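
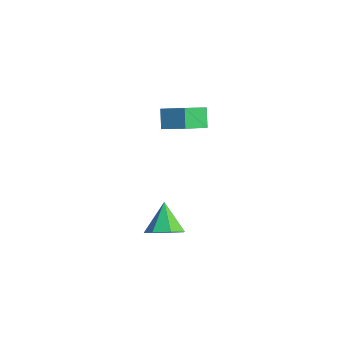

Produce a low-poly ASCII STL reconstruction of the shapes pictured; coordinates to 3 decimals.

solid 
facet normal 0.629 -0.276 -0.727
outer loop
vertex 5.115 -0.287 0.761
vertex 4.496 -0.967 0.484
vertex 4.556 -0.055 0.189
endloop
endfacet
facet normal 0.054 0.943 0.330
outer loop
vertex 5.115 -0.287 0.761
vertex 4.556 -0.055 0.189
vertex 3.464 -0.513 1.676
endloop
endfacet
facet normal 0.628 -0.277 -0.727
outer loop
vertex 4.556 -0.055 0.189
vertex 4.496 -0.967 0.484
vertex 3.951 -0.509 -0.161
endloop
endfacet
facet normal -0.541 0.829 -0.141
outer loop
vertex 4.556 -0.055 0.189
vertex 3.951 -0.509 -0.161
vertex 3.464 -0.513 1.676
endloop
endfacet
facet normal 0.628 -0.276 -0.727
outer loop
vertex 3.951 -0.509 -0.161
vertex 4.496 -0.967 0.484
vertex 3.757 -1.308 -0.025
endloop
endfacet
facet normal -0.950 0.188 -0.251
outer loop
vertex 3.951 -0.509 -0.161
vertex 3.757 -1.308 -0.025
vertex 3.464 -0.513 1.676
endloop
endfacet
facet normal 0.628 -0.277 -0.727
outer loop
vertex 3.757 -1.308 -0.025
vertex 4.496 -0.967 0.484
vertex 4.119 -1.85 0.494
endloop
endfacet
facet normal -0.864 -0.497 0.083
outer loop
vertex 3.757 -1.308 -0.025
vertex 4.119 -1.85 0.494
vertex 3.464 -0.513 1.676
endloop
endfacet
facet normal 0.629 -0.277 -0.727
outer loop
vertex 4.119 -1.85 0.494
vertex 4.496 -0.967 0.484
vertex 4.765 -1.726 1.006
endloop
endfacet
facet normal -0.348 -0.711 0.611
outer loop
vertex 4.119 -1.85 0.494
vertex 4.765 -1.726 1.006
vertex 3.464 -0.513 1.676
endloop
endfacet
facet normal 0.629 -0.277 -0.726
outer loop
vertex 4.765 -1.726 1.006
vertex 4.496 -0.967 0.484
vertex 5.208 -1.031 1.125
endloop
endfacet
facet normal 0.208 -0.292 0.933
outer loop
vertex 4.765 -1.726 1.006
vertex 5.208 -1.031 1.125
vertex 3.464 -0.513 1.676
endloop
endfacet
facet normal 0.629 -0.277 -0.726
outer loop
vertex 5.208 -1.031 1.125
vertex 4.496 -0.967 0.484
vertex 5.115 -0.287 0.761
endloop
endfacet
facet normal 0.387 0.444 0.808
outer loop
vertex 5.208 -1.031 1.125
vertex 5.115 -0.287 0.761
vertex 3.464 -0.513 1.676
endloop
endfacet
facet normal -0.772 -0.497 -0.397
outer loop
vertex -2.084 1.954 3.497
vertex -2.604 3.399 2.7
vertex -1.423 1.676 2.561
endloop
endfacet
facet normal 0.301 -0.835 0.460
outer loop
vertex -0.296 2.401 3.14
vertex -2.084 1.954 3.497
vertex -1.423 1.676 2.561
endloop
endfacet
facet normal -0.772 -0.497 -0.396
outer loop
vertex -1.423 1.676 2.561
vertex -2.604 3.399 2.7
vertex -1.943 3.12 1.763
endloop
endfacet
facet normal 0.560 -0.237 -0.794
outer loop
vertex -1.943 3.12 1.763
vertex -0.296 2.401 3.14
vertex -1.423 1.676 2.561
endloop
endfacet
facet normal -0.560 0.236 0.794
outer loop
vertex -2.084 1.954 3.497
vertex -1.477 4.124 3.279
vertex -2.604 3.399 2.7
endloop
endfacet
facet normal 0.301 -0.835 0.461
outer loop
vertex -0.957 2.68 4.077
vertex -2.084 1.954 3.497
vertex -0.296 2.401 3.14
endloop
endfacet
facet normal -0.561 0.237 0.793
outer loop
vertex -0.957 2.68 4.077
vertex -1.477 4.124 3.279
vertex -2.084 1.954 3.497
endloop
endfacet
facet normal -0.301 0.835 -0.461
outer loop
vertex -2.604 3.399 2.7
vertex -1.477 4.124 3.279
vertex -1.943 3.12 1.763
endloop
endfacet
facet normal 0.561 -0.236 -0.794
outer loop
vertex -0.816 3.846 2.343
vertex -0.296 2.401 3.14
vertex -1.943 3.12 1.763
endloop
endfacet
facet normal -0.301 0.835 -0.461
outer loop
vertex -1.943 3.12 1.763
vertex -1.477 4.124 3.279
vertex -0.816 3.846 2.343
endloop
endfacet
facet normal 0.772 0.497 0.397
outer loop
vertex -0.816 3.846 2.343
vertex -0.957 2.68 4.077
vertex -0.296 2.401 3.14
endloop
endfacet
facet normal 0.771 0.497 0.397
outer loop
vertex -1.477 4.124 3.279
vertex -0.957 2.68 4.077
vertex -0.816 3.846 2.343
endloop
endfacet

endsolid


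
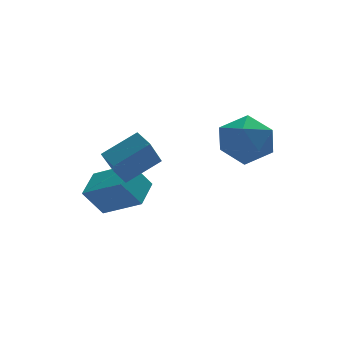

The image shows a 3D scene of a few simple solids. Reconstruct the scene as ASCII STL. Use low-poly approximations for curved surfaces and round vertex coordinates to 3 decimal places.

solid 
facet normal -0.423 -0.424 0.801
outer loop
vertex -1.964 -0.761 3.717
vertex -3.406 -0.866 2.9
vertex -1.749 -1.511 3.433
endloop
endfacet
facet normal 0.868 0.063 0.492
outer loop
vertex -1.034 -0.794 2.08
vertex -1.964 -0.761 3.717
vertex -1.749 -1.511 3.433
endloop
endfacet
facet normal -0.423 -0.424 0.801
outer loop
vertex -1.749 -1.511 3.433
vertex -3.406 -0.866 2.9
vertex -3.19 -1.616 2.617
endloop
endfacet
facet normal 0.259 -0.903 -0.342
outer loop
vertex -3.19 -1.616 2.617
vertex -1.034 -0.794 2.08
vertex -1.749 -1.511 3.433
endloop
endfacet
facet normal -0.259 0.903 0.342
outer loop
vertex -1.964 -0.761 3.717
vertex -2.691 -0.149 1.547
vertex -3.406 -0.866 2.9
endloop
endfacet
facet normal 0.868 0.064 0.492
outer loop
vertex -1.25 -0.044 2.363
vertex -1.964 -0.761 3.717
vertex -1.034 -0.794 2.08
endloop
endfacet
facet normal -0.259 0.903 0.342
outer loop
vertex -1.25 -0.044 2.363
vertex -2.691 -0.149 1.547
vertex -1.964 -0.761 3.717
endloop
endfacet
facet normal -0.868 -0.064 -0.493
outer loop
vertex -3.406 -0.866 2.9
vertex -2.691 -0.149 1.547
vertex -3.19 -1.616 2.617
endloop
endfacet
facet normal 0.259 -0.903 -0.342
outer loop
vertex -2.476 -0.899 1.263
vertex -1.034 -0.794 2.08
vertex -3.19 -1.616 2.617
endloop
endfacet
facet normal -0.869 -0.063 -0.491
outer loop
vertex -3.19 -1.616 2.617
vertex -2.691 -0.149 1.547
vertex -2.476 -0.899 1.263
endloop
endfacet
facet normal 0.423 0.424 -0.801
outer loop
vertex -2.476 -0.899 1.263
vertex -1.25 -0.044 2.363
vertex -1.034 -0.794 2.08
endloop
endfacet
facet normal 0.423 0.424 -0.801
outer loop
vertex -2.691 -0.149 1.547
vertex -1.25 -0.044 2.363
vertex -2.476 -0.899 1.263
endloop
endfacet
facet normal -0.593 0.647 -0.480
outer loop
vertex -3.63 0.772 0.075
vertex -2.83 1.807 0.483
vertex -2.864 0.629 -1.064
endloop
endfacet
facet normal -0.584 -0.755 -0.298
outer loop
vertex -1.75 -0.587 -0.163
vertex -3.63 0.772 0.075
vertex -2.864 0.629 -1.064
endloop
endfacet
facet normal -0.593 0.647 -0.480
outer loop
vertex -2.864 0.629 -1.064
vertex -2.83 1.807 0.483
vertex -2.065 1.664 -0.656
endloop
endfacet
facet normal 0.555 -0.103 -0.825
outer loop
vertex -2.065 1.664 -0.656
vertex -1.75 -0.587 -0.163
vertex -2.864 0.629 -1.064
endloop
endfacet
facet normal -0.555 0.103 0.826
outer loop
vertex -3.63 0.772 0.075
vertex -1.716 0.591 1.384
vertex -2.83 1.807 0.483
endloop
endfacet
facet normal -0.584 -0.756 -0.297
outer loop
vertex -2.515 -0.444 0.976
vertex -3.63 0.772 0.075
vertex -1.75 -0.587 -0.163
endloop
endfacet
facet normal -0.555 0.103 0.826
outer loop
vertex -2.515 -0.444 0.976
vertex -1.716 0.591 1.384
vertex -3.63 0.772 0.075
endloop
endfacet
facet normal 0.584 0.755 0.297
outer loop
vertex -2.83 1.807 0.483
vertex -1.716 0.591 1.384
vertex -2.065 1.664 -0.656
endloop
endfacet
facet normal 0.555 -0.103 -0.826
outer loop
vertex -0.95 0.448 0.245
vertex -1.75 -0.587 -0.163
vertex -2.065 1.664 -0.656
endloop
endfacet
facet normal 0.584 0.756 0.298
outer loop
vertex -2.065 1.664 -0.656
vertex -1.716 0.591 1.384
vertex -0.95 0.448 0.245
endloop
endfacet
facet normal 0.593 -0.647 0.479
outer loop
vertex -0.95 0.448 0.245
vertex -2.515 -0.444 0.976
vertex -1.75 -0.587 -0.163
endloop
endfacet
facet normal 0.593 -0.647 0.480
outer loop
vertex -1.716 0.591 1.384
vertex -2.515 -0.444 0.976
vertex -0.95 0.448 0.245
endloop
endfacet
facet normal -0.373 0.110 0.921
outer loop
vertex 0.669 -2.174 4.146
vertex 1.16 -3.218 4.47
vertex 1.778 -2.199 4.598
endloop
endfacet
facet normal -0.238 0.744 0.624
outer loop
vertex 0.669 -2.174 4.146
vertex 1.778 -2.199 4.598
vertex 1.529 -1.494 3.662
endloop
endfacet
facet normal -0.613 0.790 0.020
outer loop
vertex 0.669 -2.174 4.146
vertex 1.529 -1.494 3.662
vertex 0.756 -2.077 2.955
endloop
endfacet
facet normal -0.981 0.184 -0.057
outer loop
vertex 0.669 -2.174 4.146
vertex 0.756 -2.077 2.955
vertex 0.528 -3.142 3.454
endloop
endfacet
facet normal -0.833 -0.236 0.500
outer loop
vertex 0.669 -2.174 4.146
vertex 0.528 -3.142 3.454
vertex 1.16 -3.218 4.47
endloop
endfacet
facet normal 0.456 0.765 0.455
outer loop
vertex 1.529 -1.494 3.662
vertex 1.778 -2.199 4.598
vertex 2.552 -2.118 3.686
endloop
endfacet
facet normal 0.237 -0.261 0.936
outer loop
vertex 1.778 -2.199 4.598
vertex 1.16 -3.218 4.47
vertex 2.324 -3.183 4.185
endloop
endfacet
facet normal -0.508 -0.823 0.254
outer loop
vertex 1.16 -3.218 4.47
vertex 0.528 -3.142 3.454
vertex 1.551 -3.766 3.478
endloop
endfacet
facet normal -0.748 -0.143 -0.648
outer loop
vertex 0.528 -3.142 3.454
vertex 0.756 -2.077 2.955
vertex 1.302 -3.061 2.542
endloop
endfacet
facet normal -0.153 0.838 -0.523
outer loop
vertex 0.756 -2.077 2.955
vertex 1.529 -1.494 3.662
vertex 1.92 -2.042 2.67
endloop
endfacet
facet normal 0.981 -0.184 0.057
outer loop
vertex 2.411 -3.086 2.994
vertex 2.552 -2.118 3.686
vertex 2.324 -3.183 4.185
endloop
endfacet
facet normal 0.613 -0.790 -0.020
outer loop
vertex 2.411 -3.086 2.994
vertex 2.324 -3.183 4.185
vertex 1.551 -3.766 3.478
endloop
endfacet
facet normal 0.238 -0.744 -0.624
outer loop
vertex 2.411 -3.086 2.994
vertex 1.551 -3.766 3.478
vertex 1.302 -3.061 2.542
endloop
endfacet
facet normal 0.373 -0.110 -0.921
outer loop
vertex 2.411 -3.086 2.994
vertex 1.302 -3.061 2.542
vertex 1.92 -2.042 2.67
endloop
endfacet
facet normal 0.833 0.236 -0.500
outer loop
vertex 2.411 -3.086 2.994
vertex 1.92 -2.042 2.67
vertex 2.552 -2.118 3.686
endloop
endfacet
facet normal 0.748 0.143 0.648
outer loop
vertex 2.324 -3.183 4.185
vertex 2.552 -2.118 3.686
vertex 1.778 -2.199 4.598
endloop
endfacet
facet normal 0.153 -0.838 0.523
outer loop
vertex 1.551 -3.766 3.478
vertex 2.324 -3.183 4.185
vertex 1.16 -3.218 4.47
endloop
endfacet
facet normal -0.456 -0.765 -0.455
outer loop
vertex 1.302 -3.061 2.542
vertex 1.551 -3.766 3.478
vertex 0.528 -3.142 3.454
endloop
endfacet
facet normal -0.237 0.261 -0.936
outer loop
vertex 1.92 -2.042 2.67
vertex 1.302 -3.061 2.542
vertex 0.756 -2.077 2.955
endloop
endfacet
facet normal 0.508 0.823 -0.254
outer loop
vertex 2.552 -2.118 3.686
vertex 1.92 -2.042 2.67
vertex 1.529 -1.494 3.662
endloop
endfacet

endsolid


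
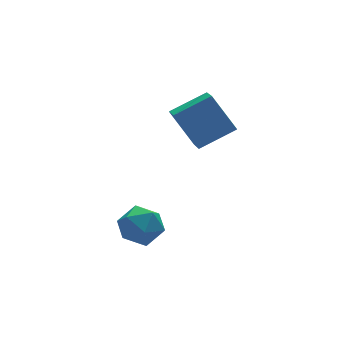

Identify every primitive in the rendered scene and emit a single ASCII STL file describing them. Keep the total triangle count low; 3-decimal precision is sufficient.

solid 
facet normal -0.963 0.113 0.245
outer loop
vertex -1.045 0.618 -1.494
vertex -1.215 -0.314 -1.734
vertex -0.956 -0.084 -0.82
endloop
endfacet
facet normal -0.549 0.542 0.637
outer loop
vertex -1.045 0.618 -1.494
vertex -0.956 -0.084 -0.82
vertex -0.296 0.637 -0.865
endloop
endfacet
facet normal -0.185 0.964 0.191
outer loop
vertex -1.045 0.618 -1.494
vertex -0.296 0.637 -0.865
vertex -0.148 0.852 -1.807
endloop
endfacet
facet normal -0.374 0.796 -0.476
outer loop
vertex -1.045 0.618 -1.494
vertex -0.148 0.852 -1.807
vertex -0.716 0.264 -2.344
endloop
endfacet
facet normal -0.855 0.270 -0.443
outer loop
vertex -1.045 0.618 -1.494
vertex -0.716 0.264 -2.344
vertex -1.215 -0.314 -1.734
endloop
endfacet
facet normal -0.080 0.135 0.988
outer loop
vertex -0.296 0.637 -0.865
vertex -0.956 -0.084 -0.82
vertex -0.004 -0.284 -0.716
endloop
endfacet
facet normal -0.750 -0.559 0.353
outer loop
vertex -0.956 -0.084 -0.82
vertex -1.215 -0.314 -1.734
vertex -0.572 -0.872 -1.253
endloop
endfacet
facet normal -0.575 -0.305 -0.759
outer loop
vertex -1.215 -0.314 -1.734
vertex -0.716 0.264 -2.344
vertex -0.424 -0.657 -2.195
endloop
endfacet
facet normal 0.203 0.546 -0.813
outer loop
vertex -0.716 0.264 -2.344
vertex -0.148 0.852 -1.807
vertex 0.236 0.064 -2.24
endloop
endfacet
facet normal 0.510 0.818 0.267
outer loop
vertex -0.148 0.852 -1.807
vertex -0.296 0.637 -0.865
vertex 0.495 0.294 -1.326
endloop
endfacet
facet normal 0.374 -0.796 0.476
outer loop
vertex 0.325 -0.638 -1.566
vertex -0.004 -0.284 -0.716
vertex -0.572 -0.872 -1.253
endloop
endfacet
facet normal 0.185 -0.964 -0.191
outer loop
vertex 0.325 -0.638 -1.566
vertex -0.572 -0.872 -1.253
vertex -0.424 -0.657 -2.195
endloop
endfacet
facet normal 0.549 -0.542 -0.637
outer loop
vertex 0.325 -0.638 -1.566
vertex -0.424 -0.657 -2.195
vertex 0.236 0.064 -2.24
endloop
endfacet
facet normal 0.963 -0.113 -0.245
outer loop
vertex 0.325 -0.638 -1.566
vertex 0.236 0.064 -2.24
vertex 0.495 0.294 -1.326
endloop
endfacet
facet normal 0.855 -0.270 0.443
outer loop
vertex 0.325 -0.638 -1.566
vertex 0.495 0.294 -1.326
vertex -0.004 -0.284 -0.716
endloop
endfacet
facet normal -0.203 -0.546 0.813
outer loop
vertex -0.572 -0.872 -1.253
vertex -0.004 -0.284 -0.716
vertex -0.956 -0.084 -0.82
endloop
endfacet
facet normal -0.510 -0.818 -0.267
outer loop
vertex -0.424 -0.657 -2.195
vertex -0.572 -0.872 -1.253
vertex -1.215 -0.314 -1.734
endloop
endfacet
facet normal 0.080 -0.135 -0.988
outer loop
vertex 0.236 0.064 -2.24
vertex -0.424 -0.657 -2.195
vertex -0.716 0.264 -2.344
endloop
endfacet
facet normal 0.750 0.559 -0.353
outer loop
vertex 0.495 0.294 -1.326
vertex 0.236 0.064 -2.24
vertex -0.148 0.852 -1.807
endloop
endfacet
facet normal 0.575 0.305 0.759
outer loop
vertex -0.004 -0.284 -0.716
vertex 0.495 0.294 -1.326
vertex -0.296 0.637 -0.865
endloop
endfacet
facet normal -0.357 0.451 0.818
outer loop
vertex 3.059 1.268 3.84
vertex 3.301 2.222 3.42
vertex 1.545 1.343 3.137
endloop
endfacet
facet normal -0.226 -0.891 0.392
outer loop
vertex 2.199 0.518 1.64
vertex 3.059 1.268 3.84
vertex 1.545 1.343 3.137
endloop
endfacet
facet normal -0.358 0.451 0.818
outer loop
vertex 1.545 1.343 3.137
vertex 3.301 2.222 3.42
vertex 1.788 2.297 2.717
endloop
endfacet
facet normal -0.906 0.045 -0.421
outer loop
vertex 1.788 2.297 2.717
vertex 2.199 0.518 1.64
vertex 1.545 1.343 3.137
endloop
endfacet
facet normal 0.906 -0.045 0.421
outer loop
vertex 3.059 1.268 3.84
vertex 3.955 1.397 1.923
vertex 3.301 2.222 3.42
endloop
endfacet
facet normal -0.227 -0.891 0.392
outer loop
vertex 3.712 0.443 2.343
vertex 3.059 1.268 3.84
vertex 2.199 0.518 1.64
endloop
endfacet
facet normal 0.906 -0.046 0.420
outer loop
vertex 3.712 0.443 2.343
vertex 3.955 1.397 1.923
vertex 3.059 1.268 3.84
endloop
endfacet
facet normal 0.226 0.891 -0.392
outer loop
vertex 3.301 2.222 3.42
vertex 3.955 1.397 1.923
vertex 1.788 2.297 2.717
endloop
endfacet
facet normal -0.906 0.045 -0.420
outer loop
vertex 2.441 1.472 1.22
vertex 2.199 0.518 1.64
vertex 1.788 2.297 2.717
endloop
endfacet
facet normal 0.226 0.891 -0.393
outer loop
vertex 1.788 2.297 2.717
vertex 3.955 1.397 1.923
vertex 2.441 1.472 1.22
endloop
endfacet
facet normal 0.358 -0.451 -0.818
outer loop
vertex 2.441 1.472 1.22
vertex 3.712 0.443 2.343
vertex 2.199 0.518 1.64
endloop
endfacet
facet normal 0.357 -0.451 -0.818
outer loop
vertex 3.955 1.397 1.923
vertex 3.712 0.443 2.343
vertex 2.441 1.472 1.22
endloop
endfacet

endsolid


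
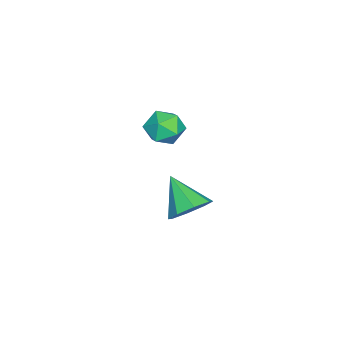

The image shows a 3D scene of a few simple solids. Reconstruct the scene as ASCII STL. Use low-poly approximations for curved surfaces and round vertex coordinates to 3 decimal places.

solid 
facet normal 0.455 0.624 -0.635
outer loop
vertex 2.188 0.3 3.487
vertex 1.695 0.017 2.855
vertex 1.638 0.642 3.429
endloop
endfacet
facet normal 0.044 0.235 0.971
outer loop
vertex 2.188 0.3 3.487
vertex 1.638 0.642 3.429
vertex 0.985 -0.957 3.845
endloop
endfacet
facet normal 0.454 0.625 -0.635
outer loop
vertex 1.638 0.642 3.429
vertex 1.695 0.017 2.855
vertex 1.12 0.618 3.035
endloop
endfacet
facet normal -0.563 0.416 0.715
outer loop
vertex 1.638 0.642 3.429
vertex 1.12 0.618 3.035
vertex 0.985 -0.957 3.845
endloop
endfacet
facet normal 0.454 0.625 -0.635
outer loop
vertex 1.12 0.618 3.035
vertex 1.695 0.017 2.855
vertex 0.94 0.242 2.536
endloop
endfacet
facet normal -0.961 0.188 0.205
outer loop
vertex 1.12 0.618 3.035
vertex 0.94 0.242 2.536
vertex 0.985 -0.957 3.845
endloop
endfacet
facet normal 0.454 0.625 -0.634
outer loop
vertex 0.94 0.242 2.536
vertex 1.695 0.017 2.855
vertex 1.201 -0.265 2.223
endloop
endfacet
facet normal -0.915 -0.313 -0.255
outer loop
vertex 0.94 0.242 2.536
vertex 1.201 -0.265 2.223
vertex 0.985 -0.957 3.845
endloop
endfacet
facet normal 0.455 0.625 -0.634
outer loop
vertex 1.201 -0.265 2.223
vertex 1.695 0.017 2.855
vertex 1.752 -0.607 2.281
endloop
endfacet
facet normal -0.452 -0.797 -0.400
outer loop
vertex 1.201 -0.265 2.223
vertex 1.752 -0.607 2.281
vertex 0.985 -0.957 3.845
endloop
endfacet
facet normal 0.455 0.625 -0.634
outer loop
vertex 1.752 -0.607 2.281
vertex 1.695 0.017 2.855
vertex 2.269 -0.583 2.675
endloop
endfacet
facet normal 0.154 -0.978 -0.143
outer loop
vertex 1.752 -0.607 2.281
vertex 2.269 -0.583 2.675
vertex 0.985 -0.957 3.845
endloop
endfacet
facet normal 0.454 0.625 -0.635
outer loop
vertex 2.269 -0.583 2.675
vertex 1.695 0.017 2.855
vertex 2.45 -0.207 3.175
endloop
endfacet
facet normal 0.551 -0.750 0.365
outer loop
vertex 2.269 -0.583 2.675
vertex 2.45 -0.207 3.175
vertex 0.985 -0.957 3.845
endloop
endfacet
facet normal 0.454 0.625 -0.634
outer loop
vertex 2.45 -0.207 3.175
vertex 1.695 0.017 2.855
vertex 2.188 0.3 3.487
endloop
endfacet
facet normal 0.505 -0.248 0.827
outer loop
vertex 2.45 -0.207 3.175
vertex 2.188 0.3 3.487
vertex 0.985 -0.957 3.845
endloop
endfacet
facet normal 0.172 0.920 -0.353
outer loop
vertex -2.386 -2.022 2.76
vertex -2.947 -1.709 3.303
vertex -2.139 -1.775 3.525
endloop
endfacet
facet normal 0.754 0.513 -0.409
outer loop
vertex -2.386 -2.022 2.76
vertex -2.139 -1.775 3.525
vertex -1.835 -2.486 3.194
endloop
endfacet
facet normal 0.588 -0.057 -0.807
outer loop
vertex -2.386 -2.022 2.76
vertex -1.835 -2.486 3.194
vertex -2.457 -2.86 2.767
endloop
endfacet
facet normal -0.098 0.000 -0.995
outer loop
vertex -2.386 -2.022 2.76
vertex -2.457 -2.86 2.767
vertex -3.144 -2.379 2.835
endloop
endfacet
facet normal -0.355 0.603 -0.714
outer loop
vertex -2.386 -2.022 2.76
vertex -3.144 -2.379 2.835
vertex -2.947 -1.709 3.303
endloop
endfacet
facet normal 0.928 0.283 0.244
outer loop
vertex -1.835 -2.486 3.194
vertex -2.139 -1.775 3.525
vertex -2.056 -2.461 4.005
endloop
endfacet
facet normal -0.015 0.942 0.336
outer loop
vertex -2.139 -1.775 3.525
vertex -2.947 -1.709 3.303
vertex -2.743 -1.98 4.073
endloop
endfacet
facet normal -0.868 0.430 -0.250
outer loop
vertex -2.947 -1.709 3.303
vertex -3.144 -2.379 2.835
vertex -3.365 -2.354 3.646
endloop
endfacet
facet normal -0.453 -0.547 -0.704
outer loop
vertex -3.144 -2.379 2.835
vertex -2.457 -2.86 2.767
vertex -3.061 -3.065 3.315
endloop
endfacet
facet normal 0.658 -0.639 -0.399
outer loop
vertex -2.457 -2.86 2.767
vertex -1.835 -2.486 3.194
vertex -2.253 -3.131 3.537
endloop
endfacet
facet normal 0.098 -0.000 0.995
outer loop
vertex -2.814 -2.818 4.08
vertex -2.056 -2.461 4.005
vertex -2.743 -1.98 4.073
endloop
endfacet
facet normal -0.588 0.057 0.807
outer loop
vertex -2.814 -2.818 4.08
vertex -2.743 -1.98 4.073
vertex -3.365 -2.354 3.646
endloop
endfacet
facet normal -0.754 -0.513 0.409
outer loop
vertex -2.814 -2.818 4.08
vertex -3.365 -2.354 3.646
vertex -3.061 -3.065 3.315
endloop
endfacet
facet normal -0.172 -0.920 0.353
outer loop
vertex -2.814 -2.818 4.08
vertex -3.061 -3.065 3.315
vertex -2.253 -3.131 3.537
endloop
endfacet
facet normal 0.355 -0.603 0.714
outer loop
vertex -2.814 -2.818 4.08
vertex -2.253 -3.131 3.537
vertex -2.056 -2.461 4.005
endloop
endfacet
facet normal 0.453 0.547 0.704
outer loop
vertex -2.743 -1.98 4.073
vertex -2.056 -2.461 4.005
vertex -2.139 -1.775 3.525
endloop
endfacet
facet normal -0.658 0.639 0.399
outer loop
vertex -3.365 -2.354 3.646
vertex -2.743 -1.98 4.073
vertex -2.947 -1.709 3.303
endloop
endfacet
facet normal -0.928 -0.283 -0.244
outer loop
vertex -3.061 -3.065 3.315
vertex -3.365 -2.354 3.646
vertex -3.144 -2.379 2.835
endloop
endfacet
facet normal 0.015 -0.942 -0.336
outer loop
vertex -2.253 -3.131 3.537
vertex -3.061 -3.065 3.315
vertex -2.457 -2.86 2.767
endloop
endfacet
facet normal 0.868 -0.430 0.250
outer loop
vertex -2.056 -2.461 4.005
vertex -2.253 -3.131 3.537
vertex -1.835 -2.486 3.194
endloop
endfacet

endsolid


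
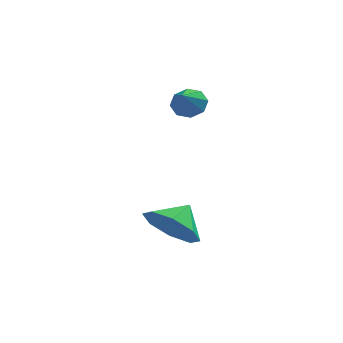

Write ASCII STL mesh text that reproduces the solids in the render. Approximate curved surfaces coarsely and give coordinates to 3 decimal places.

solid 
facet normal -0.466 -0.668 -0.580
outer loop
vertex 0.44 -1.852 -2.013
vertex -0.112 -2.161 -1.213
vertex -0.226 -1.452 -1.938
endloop
endfacet
facet normal 0.482 0.846 -0.229
outer loop
vertex 0.44 -1.852 -2.013
vertex -0.226 -1.452 -1.938
vertex 0.392 -1.439 -0.587
endloop
endfacet
facet normal -0.467 -0.668 -0.580
outer loop
vertex -0.226 -1.452 -1.938
vertex -0.112 -2.161 -1.213
vertex -0.826 -1.467 -1.438
endloop
endfacet
facet normal -0.024 1.000 0.001
outer loop
vertex -0.226 -1.452 -1.938
vertex -0.826 -1.467 -1.438
vertex 0.392 -1.439 -0.587
endloop
endfacet
facet normal -0.467 -0.668 -0.580
outer loop
vertex -0.826 -1.467 -1.438
vertex -0.112 -2.161 -1.213
vertex -1.007 -1.889 -0.806
endloop
endfacet
facet normal -0.336 0.825 0.454
outer loop
vertex -0.826 -1.467 -1.438
vertex -1.007 -1.889 -0.806
vertex 0.392 -1.439 -0.587
endloop
endfacet
facet normal -0.467 -0.668 -0.579
outer loop
vertex -1.007 -1.889 -0.806
vertex -0.112 -2.161 -1.213
vertex -0.664 -2.469 -0.413
endloop
endfacet
facet normal -0.272 0.425 0.864
outer loop
vertex -1.007 -1.889 -0.806
vertex -0.664 -2.469 -0.413
vertex 0.392 -1.439 -0.587
endloop
endfacet
facet normal -0.467 -0.668 -0.579
outer loop
vertex -0.664 -2.469 -0.413
vertex -0.112 -2.161 -1.213
vertex 0.002 -2.869 -0.488
endloop
endfacet
facet normal 0.131 0.033 0.991
outer loop
vertex -0.664 -2.469 -0.413
vertex 0.002 -2.869 -0.488
vertex 0.392 -1.439 -0.587
endloop
endfacet
facet normal -0.467 -0.668 -0.579
outer loop
vertex 0.002 -2.869 -0.488
vertex -0.112 -2.161 -1.213
vertex 0.601 -2.854 -0.988
endloop
endfacet
facet normal 0.638 -0.121 0.761
outer loop
vertex 0.002 -2.869 -0.488
vertex 0.601 -2.854 -0.988
vertex 0.392 -1.439 -0.587
endloop
endfacet
facet normal -0.467 -0.668 -0.579
outer loop
vertex 0.601 -2.854 -0.988
vertex -0.112 -2.161 -1.213
vertex 0.783 -2.433 -1.62
endloop
endfacet
facet normal 0.950 0.053 0.309
outer loop
vertex 0.601 -2.854 -0.988
vertex 0.783 -2.433 -1.62
vertex 0.392 -1.439 -0.587
endloop
endfacet
facet normal -0.467 -0.668 -0.580
outer loop
vertex 0.783 -2.433 -1.62
vertex -0.112 -2.161 -1.213
vertex 0.44 -1.852 -2.013
endloop
endfacet
facet normal 0.885 0.454 -0.102
outer loop
vertex 0.783 -2.433 -1.62
vertex 0.44 -1.852 -2.013
vertex 0.392 -1.439 -0.587
endloop
endfacet
facet normal 0.154 0.760 -0.632
outer loop
vertex 0.611 1.27 2.226
vertex 0.12 1.566 2.462
vertex 0.726 1.55 2.591
endloop
endfacet
facet normal 0.765 -0.604 0.222
outer loop
vertex 0.611 1.27 2.226
vertex 0.726 1.55 2.591
vertex -0.04 0.774 3.118
endloop
endfacet
facet normal 0.154 0.761 -0.630
outer loop
vertex 0.726 1.55 2.591
vertex 0.12 1.566 2.462
vertex 0.486 1.839 2.881
endloop
endfacet
facet normal 0.669 -0.170 0.723
outer loop
vertex 0.726 1.55 2.591
vertex 0.486 1.839 2.881
vertex -0.04 0.774 3.118
endloop
endfacet
facet normal 0.155 0.761 -0.631
outer loop
vertex 0.486 1.839 2.881
vertex 0.12 1.566 2.462
vertex 0.031 1.968 2.925
endloop
endfacet
facet normal 0.137 0.150 0.979
outer loop
vertex 0.486 1.839 2.881
vertex 0.031 1.968 2.925
vertex -0.04 0.774 3.118
endloop
endfacet
facet normal 0.154 0.761 -0.631
outer loop
vertex 0.031 1.968 2.925
vertex 0.12 1.566 2.462
vertex -0.371 1.861 2.698
endloop
endfacet
facet normal -0.518 0.166 0.839
outer loop
vertex 0.031 1.968 2.925
vertex -0.371 1.861 2.698
vertex -0.04 0.774 3.118
endloop
endfacet
facet normal 0.153 0.760 -0.631
outer loop
vertex -0.371 1.861 2.698
vertex 0.12 1.566 2.462
vertex -0.486 1.581 2.333
endloop
endfacet
facet normal -0.913 -0.129 0.387
outer loop
vertex -0.371 1.861 2.698
vertex -0.486 1.581 2.333
vertex -0.04 0.774 3.118
endloop
endfacet
facet normal 0.153 0.760 -0.631
outer loop
vertex -0.486 1.581 2.333
vertex 0.12 1.566 2.462
vertex -0.246 1.292 2.043
endloop
endfacet
facet normal -0.818 -0.564 -0.115
outer loop
vertex -0.486 1.581 2.333
vertex -0.246 1.292 2.043
vertex -0.04 0.774 3.118
endloop
endfacet
facet normal 0.154 0.760 -0.632
outer loop
vertex -0.246 1.292 2.043
vertex 0.12 1.566 2.462
vertex 0.209 1.163 1.999
endloop
endfacet
facet normal -0.286 -0.883 -0.371
outer loop
vertex -0.246 1.292 2.043
vertex 0.209 1.163 1.999
vertex -0.04 0.774 3.118
endloop
endfacet
facet normal 0.154 0.760 -0.632
outer loop
vertex 0.209 1.163 1.999
vertex 0.12 1.566 2.462
vertex 0.611 1.27 2.226
endloop
endfacet
facet normal 0.370 -0.900 -0.231
outer loop
vertex 0.209 1.163 1.999
vertex 0.611 1.27 2.226
vertex -0.04 0.774 3.118
endloop
endfacet

endsolid


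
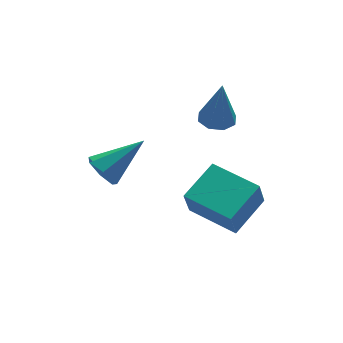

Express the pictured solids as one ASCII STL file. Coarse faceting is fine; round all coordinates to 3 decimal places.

solid 
facet normal -0.810 -0.021 -0.586
outer loop
vertex -3.165 2.91 1.155
vertex -3.523 2.652 1.659
vertex -3.426 3.296 1.502
endloop
endfacet
facet normal 0.625 0.712 -0.322
outer loop
vertex -3.165 2.91 1.155
vertex -3.426 3.296 1.502
vertex -2.137 2.688 2.661
endloop
endfacet
facet normal -0.811 -0.021 -0.585
outer loop
vertex -3.426 3.296 1.502
vertex -3.523 2.652 1.659
vertex -3.76 3.197 1.968
endloop
endfacet
facet normal 0.160 0.936 0.313
outer loop
vertex -3.426 3.296 1.502
vertex -3.76 3.197 1.968
vertex -2.137 2.688 2.661
endloop
endfacet
facet normal -0.811 -0.021 -0.585
outer loop
vertex -3.76 3.197 1.968
vertex -3.523 2.652 1.659
vertex -3.915 2.687 2.201
endloop
endfacet
facet normal -0.223 0.460 0.859
outer loop
vertex -3.76 3.197 1.968
vertex -3.915 2.687 2.201
vertex -2.137 2.688 2.661
endloop
endfacet
facet normal -0.811 -0.021 -0.585
outer loop
vertex -3.915 2.687 2.201
vertex -3.523 2.652 1.659
vertex -3.775 2.151 2.026
endloop
endfacet
facet normal -0.234 -0.356 0.905
outer loop
vertex -3.915 2.687 2.201
vertex -3.775 2.151 2.026
vertex -2.137 2.688 2.661
endloop
endfacet
facet normal -0.810 -0.022 -0.586
outer loop
vertex -3.775 2.151 2.026
vertex -3.523 2.652 1.659
vertex -3.444 1.991 1.575
endloop
endfacet
facet normal 0.133 -0.899 0.417
outer loop
vertex -3.775 2.151 2.026
vertex -3.444 1.991 1.575
vertex -2.137 2.688 2.661
endloop
endfacet
facet normal -0.810 -0.022 -0.586
outer loop
vertex -3.444 1.991 1.575
vertex -3.523 2.652 1.659
vertex -3.173 2.329 1.187
endloop
endfacet
facet normal 0.604 -0.760 -0.240
outer loop
vertex -3.444 1.991 1.575
vertex -3.173 2.329 1.187
vertex -2.137 2.688 2.661
endloop
endfacet
facet normal -0.810 -0.021 -0.586
outer loop
vertex -3.173 2.329 1.187
vertex -3.523 2.652 1.659
vertex -3.165 2.91 1.155
endloop
endfacet
facet normal 0.822 -0.043 -0.568
outer loop
vertex -3.173 2.329 1.187
vertex -3.165 2.91 1.155
vertex -2.137 2.688 2.661
endloop
endfacet
facet normal -0.073 0.054 -0.996
outer loop
vertex 1.186 3.301 2.231
vertex 0.558 3.337 2.279
vertex 1.029 3.755 2.267
endloop
endfacet
facet normal 0.915 0.294 0.276
outer loop
vertex 1.186 3.301 2.231
vertex 1.029 3.755 2.267
vertex 0.682 3.243 3.961
endloop
endfacet
facet normal -0.075 0.055 -0.996
outer loop
vertex 1.029 3.755 2.267
vertex 0.558 3.337 2.279
vertex 0.597 3.965 2.311
endloop
endfacet
facet normal 0.439 0.831 0.341
outer loop
vertex 1.029 3.755 2.267
vertex 0.597 3.965 2.311
vertex 0.682 3.243 3.961
endloop
endfacet
facet normal -0.072 0.055 -0.996
outer loop
vertex 0.597 3.965 2.311
vertex 0.558 3.337 2.279
vertex 0.142 3.806 2.335
endloop
endfacet
facet normal -0.284 0.873 0.397
outer loop
vertex 0.597 3.965 2.311
vertex 0.142 3.806 2.335
vertex 0.682 3.243 3.961
endloop
endfacet
facet normal -0.072 0.055 -0.996
outer loop
vertex 0.142 3.806 2.335
vertex 0.558 3.337 2.279
vertex -0.069 3.372 2.326
endloop
endfacet
facet normal -0.824 0.392 0.409
outer loop
vertex 0.142 3.806 2.335
vertex -0.069 3.372 2.326
vertex 0.682 3.243 3.961
endloop
endfacet
facet normal -0.072 0.054 -0.996
outer loop
vertex -0.069 3.372 2.326
vertex 0.558 3.337 2.279
vertex 0.088 2.918 2.29
endloop
endfacet
facet normal -0.868 -0.330 0.372
outer loop
vertex -0.069 3.372 2.326
vertex 0.088 2.918 2.29
vertex 0.682 3.243 3.961
endloop
endfacet
facet normal -0.072 0.055 -0.996
outer loop
vertex 0.088 2.918 2.29
vertex 0.558 3.337 2.279
vertex 0.52 2.709 2.247
endloop
endfacet
facet normal -0.389 -0.868 0.307
outer loop
vertex 0.088 2.918 2.29
vertex 0.52 2.709 2.247
vertex 0.682 3.243 3.961
endloop
endfacet
facet normal -0.074 0.055 -0.996
outer loop
vertex 0.52 2.709 2.247
vertex 0.558 3.337 2.279
vertex 0.975 2.867 2.222
endloop
endfacet
facet normal 0.330 -0.910 0.252
outer loop
vertex 0.52 2.709 2.247
vertex 0.975 2.867 2.222
vertex 0.682 3.243 3.961
endloop
endfacet
facet normal -0.073 0.056 -0.996
outer loop
vertex 0.975 2.867 2.222
vertex 0.558 3.337 2.279
vertex 1.186 3.301 2.231
endloop
endfacet
facet normal 0.871 -0.429 0.239
outer loop
vertex 0.975 2.867 2.222
vertex 1.186 3.301 2.231
vertex 0.682 3.243 3.961
endloop
endfacet
facet normal -0.516 0.855 0.058
outer loop
vertex -1.271 1.61 0.533
vertex -0.005 2.339 1.052
vertex -0.973 1.863 -0.549
endloop
endfacet
facet normal -0.817 -0.470 -0.335
outer loop
vertex -0.055 0.341 -0.652
vertex -1.271 1.61 0.533
vertex -0.973 1.863 -0.549
endloop
endfacet
facet normal -0.516 0.855 0.058
outer loop
vertex -0.973 1.863 -0.549
vertex -0.005 2.339 1.052
vertex 0.293 2.592 -0.03
endloop
endfacet
facet normal 0.259 0.220 -0.941
outer loop
vertex 0.293 2.592 -0.03
vertex -0.055 0.341 -0.652
vertex -0.973 1.863 -0.549
endloop
endfacet
facet normal -0.259 -0.220 0.941
outer loop
vertex -1.271 1.61 0.533
vertex 0.913 0.817 0.949
vertex -0.005 2.339 1.052
endloop
endfacet
facet normal -0.817 -0.470 -0.335
outer loop
vertex -0.353 0.088 0.43
vertex -1.271 1.61 0.533
vertex -0.055 0.341 -0.652
endloop
endfacet
facet normal -0.259 -0.220 0.941
outer loop
vertex -0.353 0.088 0.43
vertex 0.913 0.817 0.949
vertex -1.271 1.61 0.533
endloop
endfacet
facet normal 0.817 0.470 0.335
outer loop
vertex -0.005 2.339 1.052
vertex 0.913 0.817 0.949
vertex 0.293 2.592 -0.03
endloop
endfacet
facet normal 0.259 0.220 -0.941
outer loop
vertex 1.211 1.07 -0.133
vertex -0.055 0.341 -0.652
vertex 0.293 2.592 -0.03
endloop
endfacet
facet normal 0.817 0.470 0.335
outer loop
vertex 0.293 2.592 -0.03
vertex 0.913 0.817 0.949
vertex 1.211 1.07 -0.133
endloop
endfacet
facet normal 0.516 -0.855 -0.058
outer loop
vertex 1.211 1.07 -0.133
vertex -0.353 0.088 0.43
vertex -0.055 0.341 -0.652
endloop
endfacet
facet normal 0.516 -0.855 -0.058
outer loop
vertex 0.913 0.817 0.949
vertex -0.353 0.088 0.43
vertex 1.211 1.07 -0.133
endloop
endfacet

endsolid


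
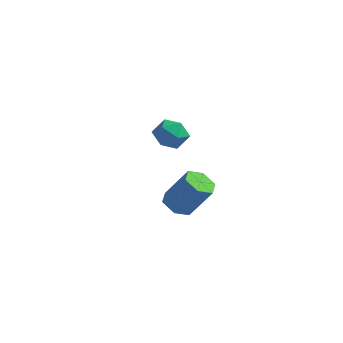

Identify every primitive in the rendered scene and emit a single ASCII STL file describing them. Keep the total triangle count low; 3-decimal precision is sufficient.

solid 
facet normal -0.500 0.807 0.314
outer loop
vertex 2.027 -2.981 2.717
vertex 2.187 -3.192 3.515
vertex 2.723 -2.697 3.096
endloop
endfacet
facet normal -0.201 0.925 -0.324
outer loop
vertex 2.027 -2.981 2.717
vertex 2.723 -2.697 3.096
vertex 2.758 -2.968 2.3
endloop
endfacet
facet normal -0.452 0.436 -0.779
outer loop
vertex 2.027 -2.981 2.717
vertex 2.758 -2.968 2.3
vertex 2.244 -3.63 2.228
endloop
endfacet
facet normal -0.906 0.016 -0.423
outer loop
vertex 2.027 -2.981 2.717
vertex 2.244 -3.63 2.228
vertex 1.891 -3.768 2.979
endloop
endfacet
facet normal -0.936 0.246 0.253
outer loop
vertex 2.027 -2.981 2.717
vertex 1.891 -3.768 2.979
vertex 2.187 -3.192 3.515
endloop
endfacet
facet normal 0.504 0.824 -0.258
outer loop
vertex 2.758 -2.968 2.3
vertex 2.723 -2.697 3.096
vertex 3.369 -3.172 2.841
endloop
endfacet
facet normal 0.018 0.634 0.773
outer loop
vertex 2.723 -2.697 3.096
vertex 2.187 -3.192 3.515
vertex 3.016 -3.31 3.592
endloop
endfacet
facet normal -0.687 -0.273 0.673
outer loop
vertex 2.187 -3.192 3.515
vertex 1.891 -3.768 2.979
vertex 2.502 -3.972 3.52
endloop
endfacet
facet normal -0.639 -0.645 -0.419
outer loop
vertex 1.891 -3.768 2.979
vertex 2.244 -3.63 2.228
vertex 2.537 -4.243 2.724
endloop
endfacet
facet normal 0.097 0.033 -0.995
outer loop
vertex 2.244 -3.63 2.228
vertex 2.758 -2.968 2.3
vertex 3.073 -3.748 2.305
endloop
endfacet
facet normal 0.906 -0.016 0.423
outer loop
vertex 3.233 -3.959 3.103
vertex 3.369 -3.172 2.841
vertex 3.016 -3.31 3.592
endloop
endfacet
facet normal 0.452 -0.436 0.779
outer loop
vertex 3.233 -3.959 3.103
vertex 3.016 -3.31 3.592
vertex 2.502 -3.972 3.52
endloop
endfacet
facet normal 0.201 -0.925 0.324
outer loop
vertex 3.233 -3.959 3.103
vertex 2.502 -3.972 3.52
vertex 2.537 -4.243 2.724
endloop
endfacet
facet normal 0.500 -0.807 -0.314
outer loop
vertex 3.233 -3.959 3.103
vertex 2.537 -4.243 2.724
vertex 3.073 -3.748 2.305
endloop
endfacet
facet normal 0.936 -0.246 -0.253
outer loop
vertex 3.233 -3.959 3.103
vertex 3.073 -3.748 2.305
vertex 3.369 -3.172 2.841
endloop
endfacet
facet normal 0.639 0.645 0.419
outer loop
vertex 3.016 -3.31 3.592
vertex 3.369 -3.172 2.841
vertex 2.723 -2.697 3.096
endloop
endfacet
facet normal -0.097 -0.033 0.995
outer loop
vertex 2.502 -3.972 3.52
vertex 3.016 -3.31 3.592
vertex 2.187 -3.192 3.515
endloop
endfacet
facet normal -0.504 -0.824 0.258
outer loop
vertex 2.537 -4.243 2.724
vertex 2.502 -3.972 3.52
vertex 1.891 -3.768 2.979
endloop
endfacet
facet normal -0.018 -0.634 -0.773
outer loop
vertex 3.073 -3.748 2.305
vertex 2.537 -4.243 2.724
vertex 2.244 -3.63 2.228
endloop
endfacet
facet normal 0.687 0.273 -0.673
outer loop
vertex 3.369 -3.172 2.841
vertex 3.073 -3.748 2.305
vertex 2.758 -2.968 2.3
endloop
endfacet
facet normal -0.532 -0.135 -0.836
outer loop
vertex 2.249 -1.167 -3.52
vertex 1.567 -1.017 -3.11
vertex 1.969 -0.409 -3.464
endloop
endfacet
facet normal 0.773 0.326 -0.544
outer loop
vertex 2.249 -1.167 -3.52
vertex 1.969 -0.409 -3.464
vertex 3.255 -0.914 -1.94
endloop
endfacet
facet normal 0.773 0.326 -0.544
outer loop
vertex 3.255 -0.914 -1.94
vertex 1.969 -0.409 -3.464
vertex 2.975 -0.156 -1.884
endloop
endfacet
facet normal 0.532 0.135 0.836
outer loop
vertex 3.255 -0.914 -1.94
vertex 2.975 -0.156 -1.884
vertex 2.573 -0.763 -1.53
endloop
endfacet
facet normal -0.533 -0.134 -0.835
outer loop
vertex 1.969 -0.409 -3.464
vertex 1.567 -1.017 -3.11
vertex 1.287 -0.259 -3.053
endloop
endfacet
facet normal 0.087 0.974 -0.211
outer loop
vertex 1.969 -0.409 -3.464
vertex 1.287 -0.259 -3.053
vertex 2.975 -0.156 -1.884
endloop
endfacet
facet normal 0.088 0.973 -0.212
outer loop
vertex 2.975 -0.156 -1.884
vertex 1.287 -0.259 -3.053
vertex 2.293 -0.005 -1.473
endloop
endfacet
facet normal 0.533 0.134 0.835
outer loop
vertex 2.975 -0.156 -1.884
vertex 2.293 -0.005 -1.473
vertex 2.573 -0.763 -1.53
endloop
endfacet
facet normal -0.532 -0.134 -0.836
outer loop
vertex 1.287 -0.259 -3.053
vertex 1.567 -1.017 -3.11
vertex 0.885 -0.866 -2.7
endloop
endfacet
facet normal -0.686 0.647 0.333
outer loop
vertex 1.287 -0.259 -3.053
vertex 0.885 -0.866 -2.7
vertex 2.293 -0.005 -1.473
endloop
endfacet
facet normal -0.686 0.647 0.333
outer loop
vertex 2.293 -0.005 -1.473
vertex 0.885 -0.866 -2.7
vertex 1.891 -0.613 -1.12
endloop
endfacet
facet normal 0.532 0.134 0.836
outer loop
vertex 2.293 -0.005 -1.473
vertex 1.891 -0.613 -1.12
vertex 2.573 -0.763 -1.53
endloop
endfacet
facet normal -0.532 -0.135 -0.836
outer loop
vertex 0.885 -0.866 -2.7
vertex 1.567 -1.017 -3.11
vertex 1.165 -1.624 -2.756
endloop
endfacet
facet normal -0.773 -0.326 0.544
outer loop
vertex 0.885 -0.866 -2.7
vertex 1.165 -1.624 -2.756
vertex 1.891 -0.613 -1.12
endloop
endfacet
facet normal -0.773 -0.326 0.544
outer loop
vertex 1.891 -0.613 -1.12
vertex 1.165 -1.624 -2.756
vertex 2.171 -1.371 -1.176
endloop
endfacet
facet normal 0.532 0.135 0.836
outer loop
vertex 1.891 -0.613 -1.12
vertex 2.171 -1.371 -1.176
vertex 2.573 -0.763 -1.53
endloop
endfacet
facet normal -0.533 -0.134 -0.835
outer loop
vertex 1.165 -1.624 -2.756
vertex 1.567 -1.017 -3.11
vertex 1.847 -1.775 -3.167
endloop
endfacet
facet normal -0.088 -0.973 0.212
outer loop
vertex 1.165 -1.624 -2.756
vertex 1.847 -1.775 -3.167
vertex 2.171 -1.371 -1.176
endloop
endfacet
facet normal -0.087 -0.974 0.212
outer loop
vertex 2.171 -1.371 -1.176
vertex 1.847 -1.775 -3.167
vertex 2.853 -1.521 -1.587
endloop
endfacet
facet normal 0.533 0.134 0.835
outer loop
vertex 2.171 -1.371 -1.176
vertex 2.853 -1.521 -1.587
vertex 2.573 -0.763 -1.53
endloop
endfacet
facet normal -0.532 -0.134 -0.836
outer loop
vertex 1.847 -1.775 -3.167
vertex 1.567 -1.017 -3.11
vertex 2.249 -1.167 -3.52
endloop
endfacet
facet normal 0.686 -0.647 -0.333
outer loop
vertex 1.847 -1.775 -3.167
vertex 2.249 -1.167 -3.52
vertex 2.853 -1.521 -1.587
endloop
endfacet
facet normal 0.686 -0.648 -0.333
outer loop
vertex 2.853 -1.521 -1.587
vertex 2.249 -1.167 -3.52
vertex 3.255 -0.914 -1.94
endloop
endfacet
facet normal 0.532 0.134 0.836
outer loop
vertex 2.853 -1.521 -1.587
vertex 3.255 -0.914 -1.94
vertex 2.573 -0.763 -1.53
endloop
endfacet

endsolid


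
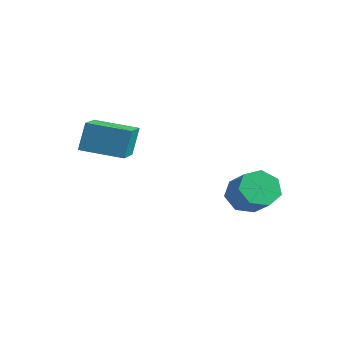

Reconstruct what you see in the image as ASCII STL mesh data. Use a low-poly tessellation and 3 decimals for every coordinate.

solid 
facet normal -0.650 0.717 -0.254
outer loop
vertex -1.948 -0.704 -0.816
vertex -0.605 0.413 -1.1
vertex -1.889 -1.096 -2.075
endloop
endfacet
facet normal -0.758 -0.632 0.161
outer loop
vertex -0.875 -2.213 -1.68
vertex -1.948 -0.704 -0.816
vertex -1.889 -1.096 -2.075
endloop
endfacet
facet normal -0.650 0.717 -0.253
outer loop
vertex -1.889 -1.096 -2.075
vertex -0.605 0.413 -1.1
vertex -0.546 0.022 -2.359
endloop
endfacet
facet normal 0.045 -0.296 -0.954
outer loop
vertex -0.546 0.022 -2.359
vertex -0.875 -2.213 -1.68
vertex -1.889 -1.096 -2.075
endloop
endfacet
facet normal -0.045 0.297 0.954
outer loop
vertex -1.948 -0.704 -0.816
vertex 0.409 -0.704 -0.705
vertex -0.605 0.413 -1.1
endloop
endfacet
facet normal -0.759 -0.631 0.161
outer loop
vertex -0.934 -1.822 -0.421
vertex -1.948 -0.704 -0.816
vertex -0.875 -2.213 -1.68
endloop
endfacet
facet normal -0.045 0.296 0.954
outer loop
vertex -0.934 -1.822 -0.421
vertex 0.409 -0.704 -0.705
vertex -1.948 -0.704 -0.816
endloop
endfacet
facet normal 0.758 0.632 -0.161
outer loop
vertex -0.605 0.413 -1.1
vertex 0.409 -0.704 -0.705
vertex -0.546 0.022 -2.359
endloop
endfacet
facet normal 0.045 -0.296 -0.954
outer loop
vertex 0.468 -1.096 -1.964
vertex -0.875 -2.213 -1.68
vertex -0.546 0.022 -2.359
endloop
endfacet
facet normal 0.759 0.631 -0.161
outer loop
vertex -0.546 0.022 -2.359
vertex 0.409 -0.704 -0.705
vertex 0.468 -1.096 -1.964
endloop
endfacet
facet normal 0.650 -0.717 0.253
outer loop
vertex 0.468 -1.096 -1.964
vertex -0.934 -1.822 -0.421
vertex -0.875 -2.213 -1.68
endloop
endfacet
facet normal 0.650 -0.716 0.254
outer loop
vertex 0.409 -0.704 -0.705
vertex -0.934 -1.822 -0.421
vertex 0.468 -1.096 -1.964
endloop
endfacet
facet normal -0.796 0.175 -0.579
outer loop
vertex 3.06 3.582 -4.553
vertex 2.636 2.912 -4.172
vertex 2.649 3.759 -3.934
endloop
endfacet
facet normal 0.276 0.957 -0.091
outer loop
vertex 3.06 3.582 -4.553
vertex 2.649 3.759 -3.934
vertex 4.168 3.339 -3.749
endloop
endfacet
facet normal 0.276 0.957 -0.091
outer loop
vertex 4.168 3.339 -3.749
vertex 2.649 3.759 -3.934
vertex 3.757 3.516 -3.13
endloop
endfacet
facet normal 0.797 -0.175 0.579
outer loop
vertex 4.168 3.339 -3.749
vertex 3.757 3.516 -3.13
vertex 3.744 2.668 -3.368
endloop
endfacet
facet normal -0.797 0.175 -0.578
outer loop
vertex 2.649 3.759 -3.934
vertex 2.636 2.912 -4.172
vertex 2.229 3.297 -3.494
endloop
endfacet
facet normal -0.249 0.777 0.578
outer loop
vertex 2.649 3.759 -3.934
vertex 2.229 3.297 -3.494
vertex 3.757 3.516 -3.13
endloop
endfacet
facet normal -0.249 0.777 0.578
outer loop
vertex 3.757 3.516 -3.13
vertex 2.229 3.297 -3.494
vertex 3.336 3.054 -2.69
endloop
endfacet
facet normal 0.797 -0.175 0.579
outer loop
vertex 3.757 3.516 -3.13
vertex 3.336 3.054 -2.69
vertex 3.744 2.668 -3.368
endloop
endfacet
facet normal -0.797 0.176 -0.578
outer loop
vertex 2.229 3.297 -3.494
vertex 2.636 2.912 -4.172
vertex 2.115 2.546 -3.565
endloop
endfacet
facet normal -0.586 0.012 0.810
outer loop
vertex 2.229 3.297 -3.494
vertex 2.115 2.546 -3.565
vertex 3.336 3.054 -2.69
endloop
endfacet
facet normal -0.586 0.011 0.811
outer loop
vertex 3.336 3.054 -2.69
vertex 2.115 2.546 -3.565
vertex 3.223 2.303 -2.761
endloop
endfacet
facet normal 0.797 -0.175 0.579
outer loop
vertex 3.336 3.054 -2.69
vertex 3.223 2.303 -2.761
vertex 3.744 2.668 -3.368
endloop
endfacet
facet normal -0.797 0.174 -0.579
outer loop
vertex 2.115 2.546 -3.565
vertex 2.636 2.912 -4.172
vertex 2.394 2.069 -4.092
endloop
endfacet
facet normal -0.482 -0.761 0.434
outer loop
vertex 2.115 2.546 -3.565
vertex 2.394 2.069 -4.092
vertex 3.223 2.303 -2.761
endloop
endfacet
facet normal -0.482 -0.761 0.434
outer loop
vertex 3.223 2.303 -2.761
vertex 2.394 2.069 -4.092
vertex 3.501 1.826 -3.288
endloop
endfacet
facet normal 0.797 -0.175 0.579
outer loop
vertex 3.223 2.303 -2.761
vertex 3.501 1.826 -3.288
vertex 3.744 2.668 -3.368
endloop
endfacet
facet normal -0.797 0.174 -0.578
outer loop
vertex 2.394 2.069 -4.092
vertex 2.636 2.912 -4.172
vertex 2.855 2.227 -4.68
endloop
endfacet
facet normal -0.015 -0.963 -0.270
outer loop
vertex 2.394 2.069 -4.092
vertex 2.855 2.227 -4.68
vertex 3.501 1.826 -3.288
endloop
endfacet
facet normal -0.015 -0.963 -0.270
outer loop
vertex 3.501 1.826 -3.288
vertex 2.855 2.227 -4.68
vertex 3.963 1.984 -3.876
endloop
endfacet
facet normal 0.796 -0.175 0.579
outer loop
vertex 3.501 1.826 -3.288
vertex 3.963 1.984 -3.876
vertex 3.744 2.668 -3.368
endloop
endfacet
facet normal -0.796 0.175 -0.579
outer loop
vertex 2.855 2.227 -4.68
vertex 2.636 2.912 -4.172
vertex 3.152 2.9 -4.885
endloop
endfacet
facet normal 0.463 -0.439 -0.770
outer loop
vertex 2.855 2.227 -4.68
vertex 3.152 2.9 -4.885
vertex 3.963 1.984 -3.876
endloop
endfacet
facet normal 0.463 -0.438 -0.770
outer loop
vertex 3.963 1.984 -3.876
vertex 3.152 2.9 -4.885
vertex 4.259 2.657 -4.081
endloop
endfacet
facet normal 0.797 -0.174 0.578
outer loop
vertex 3.963 1.984 -3.876
vertex 4.259 2.657 -4.081
vertex 3.744 2.668 -3.368
endloop
endfacet
facet normal -0.796 0.175 -0.579
outer loop
vertex 3.152 2.9 -4.885
vertex 2.636 2.912 -4.172
vertex 3.06 3.582 -4.553
endloop
endfacet
facet normal 0.592 0.416 -0.690
outer loop
vertex 3.152 2.9 -4.885
vertex 3.06 3.582 -4.553
vertex 4.259 2.657 -4.081
endloop
endfacet
facet normal 0.592 0.415 -0.691
outer loop
vertex 4.259 2.657 -4.081
vertex 3.06 3.582 -4.553
vertex 4.168 3.339 -3.749
endloop
endfacet
facet normal 0.797 -0.175 0.578
outer loop
vertex 4.259 2.657 -4.081
vertex 4.168 3.339 -3.749
vertex 3.744 2.668 -3.368
endloop
endfacet

endsolid


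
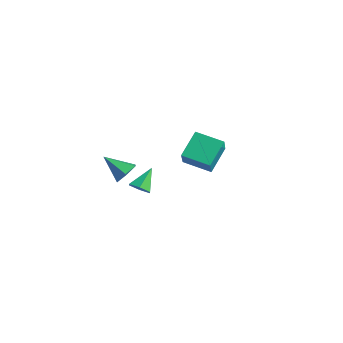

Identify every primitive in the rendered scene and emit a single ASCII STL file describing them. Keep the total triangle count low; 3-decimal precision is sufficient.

solid 
facet normal 0.678 0.412 -0.609
outer loop
vertex 1.898 -3.158 -0.652
vertex 1.584 -3.434 -1.188
vertex 1.404 -2.815 -0.97
endloop
endfacet
facet normal -0.168 0.529 0.832
outer loop
vertex 1.898 -3.158 -0.652
vertex 1.404 -2.815 -0.97
vertex 0.676 -3.986 -0.372
endloop
endfacet
facet normal 0.677 0.412 -0.610
outer loop
vertex 1.404 -2.815 -0.97
vertex 1.584 -3.434 -1.188
vertex 1.09 -3.092 -1.506
endloop
endfacet
facet normal -0.797 0.581 0.167
outer loop
vertex 1.404 -2.815 -0.97
vertex 1.09 -3.092 -1.506
vertex 0.676 -3.986 -0.372
endloop
endfacet
facet normal 0.677 0.411 -0.610
outer loop
vertex 1.09 -3.092 -1.506
vertex 1.584 -3.434 -1.188
vertex 1.269 -3.71 -1.724
endloop
endfacet
facet normal -0.901 -0.113 -0.418
outer loop
vertex 1.09 -3.092 -1.506
vertex 1.269 -3.71 -1.724
vertex 0.676 -3.986 -0.372
endloop
endfacet
facet normal 0.676 0.413 -0.610
outer loop
vertex 1.269 -3.71 -1.724
vertex 1.584 -3.434 -1.188
vertex 1.764 -4.052 -1.407
endloop
endfacet
facet normal -0.377 -0.861 -0.341
outer loop
vertex 1.269 -3.71 -1.724
vertex 1.764 -4.052 -1.407
vertex 0.676 -3.986 -0.372
endloop
endfacet
facet normal 0.678 0.413 -0.608
outer loop
vertex 1.764 -4.052 -1.407
vertex 1.584 -3.434 -1.188
vertex 2.078 -3.776 -0.87
endloop
endfacet
facet normal 0.251 -0.913 0.322
outer loop
vertex 1.764 -4.052 -1.407
vertex 2.078 -3.776 -0.87
vertex 0.676 -3.986 -0.372
endloop
endfacet
facet normal 0.678 0.412 -0.609
outer loop
vertex 2.078 -3.776 -0.87
vertex 1.584 -3.434 -1.188
vertex 1.898 -3.158 -0.652
endloop
endfacet
facet normal 0.355 -0.217 0.909
outer loop
vertex 2.078 -3.776 -0.87
vertex 1.898 -3.158 -0.652
vertex 0.676 -3.986 -0.372
endloop
endfacet
facet normal -0.832 -0.504 0.231
outer loop
vertex 0.257 1.37 -1.065
vertex -0.354 1.923 -2.057
vertex 0.696 0.231 -1.97
endloop
endfacet
facet normal 0.474 -0.429 0.769
outer loop
vertex 1.894 0.957 -2.303
vertex 0.257 1.37 -1.065
vertex 0.696 0.231 -1.97
endloop
endfacet
facet normal -0.832 -0.504 0.231
outer loop
vertex 0.696 0.231 -1.97
vertex -0.354 1.923 -2.057
vertex 0.085 0.784 -2.963
endloop
endfacet
facet normal 0.289 -0.750 -0.595
outer loop
vertex 0.085 0.784 -2.963
vertex 1.894 0.957 -2.303
vertex 0.696 0.231 -1.97
endloop
endfacet
facet normal -0.289 0.750 0.596
outer loop
vertex 0.257 1.37 -1.065
vertex 0.844 2.649 -2.39
vertex -0.354 1.923 -2.057
endloop
endfacet
facet normal 0.473 -0.429 0.769
outer loop
vertex 1.455 2.096 -1.397
vertex 0.257 1.37 -1.065
vertex 1.894 0.957 -2.303
endloop
endfacet
facet normal -0.289 0.750 0.595
outer loop
vertex 1.455 2.096 -1.397
vertex 0.844 2.649 -2.39
vertex 0.257 1.37 -1.065
endloop
endfacet
facet normal -0.474 0.429 -0.769
outer loop
vertex -0.354 1.923 -2.057
vertex 0.844 2.649 -2.39
vertex 0.085 0.784 -2.963
endloop
endfacet
facet normal 0.289 -0.749 -0.596
outer loop
vertex 1.283 1.51 -3.295
vertex 1.894 0.957 -2.303
vertex 0.085 0.784 -2.963
endloop
endfacet
facet normal -0.473 0.429 -0.769
outer loop
vertex 0.085 0.784 -2.963
vertex 0.844 2.649 -2.39
vertex 1.283 1.51 -3.295
endloop
endfacet
facet normal 0.832 0.504 -0.231
outer loop
vertex 1.283 1.51 -3.295
vertex 1.455 2.096 -1.397
vertex 1.894 0.957 -2.303
endloop
endfacet
facet normal 0.832 0.504 -0.231
outer loop
vertex 0.844 2.649 -2.39
vertex 1.455 2.096 -1.397
vertex 1.283 1.51 -3.295
endloop
endfacet
facet normal 0.225 -0.703 -0.675
outer loop
vertex 4.363 -4.188 -0.526
vertex 3.824 -4.342 -0.545
vertex 4.015 -3.947 -0.893
endloop
endfacet
facet normal 0.612 0.788 -0.063
outer loop
vertex 4.363 -4.188 -0.526
vertex 4.015 -3.947 -0.893
vertex 3.556 -3.498 0.265
endloop
endfacet
facet normal 0.225 -0.703 -0.675
outer loop
vertex 4.015 -3.947 -0.893
vertex 3.824 -4.342 -0.545
vertex 3.477 -4.101 -0.912
endloop
endfacet
facet normal -0.234 0.872 -0.431
outer loop
vertex 4.015 -3.947 -0.893
vertex 3.477 -4.101 -0.912
vertex 3.556 -3.498 0.265
endloop
endfacet
facet normal 0.224 -0.704 -0.674
outer loop
vertex 3.477 -4.101 -0.912
vertex 3.824 -4.342 -0.545
vertex 3.286 -4.496 -0.563
endloop
endfacet
facet normal -0.930 0.348 -0.116
outer loop
vertex 3.477 -4.101 -0.912
vertex 3.286 -4.496 -0.563
vertex 3.556 -3.498 0.265
endloop
endfacet
facet normal 0.224 -0.704 -0.674
outer loop
vertex 3.286 -4.496 -0.563
vertex 3.824 -4.342 -0.545
vertex 3.634 -4.737 -0.196
endloop
endfacet
facet normal -0.780 -0.261 0.569
outer loop
vertex 3.286 -4.496 -0.563
vertex 3.634 -4.737 -0.196
vertex 3.556 -3.498 0.265
endloop
endfacet
facet normal 0.224 -0.704 -0.674
outer loop
vertex 3.634 -4.737 -0.196
vertex 3.824 -4.342 -0.545
vertex 4.172 -4.583 -0.178
endloop
endfacet
facet normal 0.067 -0.344 0.936
outer loop
vertex 3.634 -4.737 -0.196
vertex 4.172 -4.583 -0.178
vertex 3.556 -3.498 0.265
endloop
endfacet
facet normal 0.225 -0.703 -0.675
outer loop
vertex 4.172 -4.583 -0.178
vertex 3.824 -4.342 -0.545
vertex 4.363 -4.188 -0.526
endloop
endfacet
facet normal 0.762 0.179 0.622
outer loop
vertex 4.172 -4.583 -0.178
vertex 4.363 -4.188 -0.526
vertex 3.556 -3.498 0.265
endloop
endfacet

endsolid


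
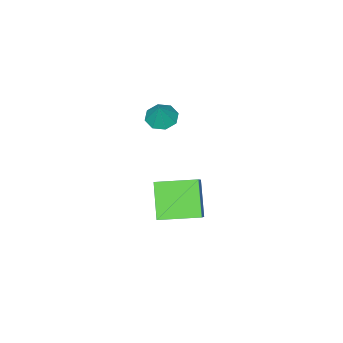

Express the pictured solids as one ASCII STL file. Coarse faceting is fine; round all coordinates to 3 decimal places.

solid 
facet normal -0.701 0.706 0.095
outer loop
vertex -3.939 2.046 -0.105
vertex -3.191 2.973 -1.468
vertex -5.025 1.132 -1.322
endloop
endfacet
facet normal -0.413 -0.512 0.753
outer loop
vertex -3.769 -0.133 -1.492
vertex -3.939 2.046 -0.105
vertex -5.025 1.132 -1.322
endloop
endfacet
facet normal -0.702 0.706 0.094
outer loop
vertex -5.025 1.132 -1.322
vertex -3.191 2.973 -1.468
vertex -4.276 2.058 -2.685
endloop
endfacet
facet normal -0.581 -0.489 -0.651
outer loop
vertex -4.276 2.058 -2.685
vertex -3.769 -0.133 -1.492
vertex -5.025 1.132 -1.322
endloop
endfacet
facet normal 0.581 0.489 0.651
outer loop
vertex -3.939 2.046 -0.105
vertex -1.935 1.708 -1.638
vertex -3.191 2.973 -1.468
endloop
endfacet
facet normal -0.413 -0.512 0.753
outer loop
vertex -2.684 0.782 -0.275
vertex -3.939 2.046 -0.105
vertex -3.769 -0.133 -1.492
endloop
endfacet
facet normal 0.581 0.489 0.651
outer loop
vertex -2.684 0.782 -0.275
vertex -1.935 1.708 -1.638
vertex -3.939 2.046 -0.105
endloop
endfacet
facet normal 0.413 0.512 -0.753
outer loop
vertex -3.191 2.973 -1.468
vertex -1.935 1.708 -1.638
vertex -4.276 2.058 -2.685
endloop
endfacet
facet normal -0.581 -0.489 -0.651
outer loop
vertex -3.021 0.794 -2.855
vertex -3.769 -0.133 -1.492
vertex -4.276 2.058 -2.685
endloop
endfacet
facet normal 0.413 0.512 -0.753
outer loop
vertex -4.276 2.058 -2.685
vertex -1.935 1.708 -1.638
vertex -3.021 0.794 -2.855
endloop
endfacet
facet normal 0.702 -0.706 -0.095
outer loop
vertex -3.021 0.794 -2.855
vertex -2.684 0.782 -0.275
vertex -3.769 -0.133 -1.492
endloop
endfacet
facet normal 0.701 -0.707 -0.095
outer loop
vertex -1.935 1.708 -1.638
vertex -2.684 0.782 -0.275
vertex -3.021 0.794 -2.855
endloop
endfacet
facet normal -0.386 -0.261 -0.885
outer loop
vertex -3.183 -0.21 2.7
vertex -3.736 0.183 2.825
vertex -3.122 0.286 2.527
endloop
endfacet
facet normal 0.986 -0.069 0.150
outer loop
vertex -3.183 -0.21 2.7
vertex -3.122 0.286 2.527
vertex -3.304 0.477 3.815
endloop
endfacet
facet normal -0.385 -0.263 -0.885
outer loop
vertex -3.122 0.286 2.527
vertex -3.736 0.183 2.825
vertex -3.421 0.721 2.528
endloop
endfacet
facet normal 0.824 0.566 0.032
outer loop
vertex -3.122 0.286 2.527
vertex -3.421 0.721 2.528
vertex -3.304 0.477 3.815
endloop
endfacet
facet normal -0.386 -0.262 -0.884
outer loop
vertex -3.421 0.721 2.528
vertex -3.736 0.183 2.825
vertex -3.904 0.842 2.703
endloop
endfacet
facet normal 0.292 0.944 0.152
outer loop
vertex -3.421 0.721 2.528
vertex -3.904 0.842 2.703
vertex -3.304 0.477 3.815
endloop
endfacet
facet normal -0.385 -0.262 -0.885
outer loop
vertex -3.904 0.842 2.703
vertex -3.736 0.183 2.825
vertex -4.289 0.577 2.949
endloop
endfacet
facet normal -0.301 0.846 0.440
outer loop
vertex -3.904 0.842 2.703
vertex -4.289 0.577 2.949
vertex -3.304 0.477 3.815
endloop
endfacet
facet normal -0.385 -0.261 -0.885
outer loop
vertex -4.289 0.577 2.949
vertex -3.736 0.183 2.825
vertex -4.35 0.081 3.122
endloop
endfacet
facet normal -0.605 0.328 0.726
outer loop
vertex -4.289 0.577 2.949
vertex -4.35 0.081 3.122
vertex -3.304 0.477 3.815
endloop
endfacet
facet normal -0.385 -0.262 -0.885
outer loop
vertex -4.35 0.081 3.122
vertex -3.736 0.183 2.825
vertex -4.051 -0.354 3.121
endloop
endfacet
facet normal -0.443 -0.306 0.843
outer loop
vertex -4.35 0.081 3.122
vertex -4.051 -0.354 3.121
vertex -3.304 0.477 3.815
endloop
endfacet
facet normal -0.386 -0.261 -0.885
outer loop
vertex -4.051 -0.354 3.121
vertex -3.736 0.183 2.825
vertex -3.568 -0.475 2.946
endloop
endfacet
facet normal 0.090 -0.685 0.723
outer loop
vertex -4.051 -0.354 3.121
vertex -3.568 -0.475 2.946
vertex -3.304 0.477 3.815
endloop
endfacet
facet normal -0.386 -0.261 -0.885
outer loop
vertex -3.568 -0.475 2.946
vertex -3.736 0.183 2.825
vertex -3.183 -0.21 2.7
endloop
endfacet
facet normal 0.682 -0.587 0.436
outer loop
vertex -3.568 -0.475 2.946
vertex -3.183 -0.21 2.7
vertex -3.304 0.477 3.815
endloop
endfacet

endsolid


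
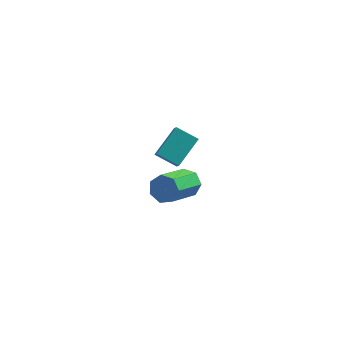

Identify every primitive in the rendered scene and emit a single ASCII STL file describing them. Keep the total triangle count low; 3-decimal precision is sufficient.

solid 
facet normal 0.343 0.805 -0.484
outer loop
vertex 1.139 -1.967 -2.163
vertex 0.642 -1.517 -1.766
vertex 1.373 -1.716 -1.579
endloop
endfacet
facet normal 0.874 -0.463 -0.151
outer loop
vertex 1.139 -1.967 -2.163
vertex 1.373 -1.716 -1.579
vertex 0.396 -3.714 -1.111
endloop
endfacet
facet normal 0.874 -0.462 -0.149
outer loop
vertex 0.396 -3.714 -1.111
vertex 1.373 -1.716 -1.579
vertex 0.629 -3.462 -0.528
endloop
endfacet
facet normal -0.342 -0.805 0.485
outer loop
vertex 0.396 -3.714 -1.111
vertex 0.629 -3.462 -0.528
vertex -0.102 -3.263 -0.714
endloop
endfacet
facet normal 0.343 0.805 -0.484
outer loop
vertex 1.373 -1.716 -1.579
vertex 0.642 -1.517 -1.766
vertex 1.055 -1.314 -1.136
endloop
endfacet
facet normal 0.814 0.003 0.581
outer loop
vertex 1.373 -1.716 -1.579
vertex 1.055 -1.314 -1.136
vertex 0.629 -3.462 -0.528
endloop
endfacet
facet normal 0.814 0.003 0.580
outer loop
vertex 0.629 -3.462 -0.528
vertex 1.055 -1.314 -1.136
vertex 0.312 -3.061 -0.085
endloop
endfacet
facet normal -0.342 -0.805 0.484
outer loop
vertex 0.629 -3.462 -0.528
vertex 0.312 -3.061 -0.085
vertex -0.102 -3.263 -0.714
endloop
endfacet
facet normal 0.343 0.805 -0.484
outer loop
vertex 1.055 -1.314 -1.136
vertex 0.642 -1.517 -1.766
vertex 0.427 -1.065 -1.167
endloop
endfacet
facet normal 0.141 0.465 0.874
outer loop
vertex 1.055 -1.314 -1.136
vertex 0.427 -1.065 -1.167
vertex 0.312 -3.061 -0.085
endloop
endfacet
facet normal 0.141 0.465 0.874
outer loop
vertex 0.312 -3.061 -0.085
vertex 0.427 -1.065 -1.167
vertex -0.317 -2.812 -0.116
endloop
endfacet
facet normal -0.343 -0.805 0.484
outer loop
vertex 0.312 -3.061 -0.085
vertex -0.317 -2.812 -0.116
vertex -0.102 -3.263 -0.714
endloop
endfacet
facet normal 0.343 0.805 -0.484
outer loop
vertex 0.427 -1.065 -1.167
vertex 0.642 -1.517 -1.766
vertex -0.04 -1.156 -1.649
endloop
endfacet
facet normal -0.638 0.578 0.509
outer loop
vertex 0.427 -1.065 -1.167
vertex -0.04 -1.156 -1.649
vertex -0.317 -2.812 -0.116
endloop
endfacet
facet normal -0.638 0.578 0.509
outer loop
vertex -0.317 -2.812 -0.116
vertex -0.04 -1.156 -1.649
vertex -0.783 -2.903 -0.597
endloop
endfacet
facet normal -0.342 -0.805 0.484
outer loop
vertex -0.317 -2.812 -0.116
vertex -0.783 -2.903 -0.597
vertex -0.102 -3.263 -0.714
endloop
endfacet
facet normal 0.343 0.805 -0.485
outer loop
vertex -0.04 -1.156 -1.649
vertex 0.642 -1.517 -1.766
vertex 0.007 -1.519 -2.218
endloop
endfacet
facet normal -0.937 0.254 -0.240
outer loop
vertex -0.04 -1.156 -1.649
vertex 0.007 -1.519 -2.218
vertex -0.783 -2.903 -0.597
endloop
endfacet
facet normal -0.937 0.256 -0.238
outer loop
vertex -0.783 -2.903 -0.597
vertex 0.007 -1.519 -2.218
vertex -0.737 -3.265 -1.167
endloop
endfacet
facet normal -0.343 -0.805 0.484
outer loop
vertex -0.783 -2.903 -0.597
vertex -0.737 -3.265 -1.167
vertex -0.102 -3.263 -0.714
endloop
endfacet
facet normal 0.343 0.805 -0.485
outer loop
vertex 0.007 -1.519 -2.218
vertex 0.642 -1.517 -1.766
vertex 0.531 -1.88 -2.447
endloop
endfacet
facet normal -0.531 -0.259 -0.807
outer loop
vertex 0.007 -1.519 -2.218
vertex 0.531 -1.88 -2.447
vertex -0.737 -3.265 -1.167
endloop
endfacet
facet normal -0.531 -0.260 -0.807
outer loop
vertex -0.737 -3.265 -1.167
vertex 0.531 -1.88 -2.447
vertex -0.212 -3.627 -1.396
endloop
endfacet
facet normal -0.343 -0.804 0.485
outer loop
vertex -0.737 -3.265 -1.167
vertex -0.212 -3.627 -1.396
vertex -0.102 -3.263 -0.714
endloop
endfacet
facet normal 0.342 0.805 -0.485
outer loop
vertex 0.531 -1.88 -2.447
vertex 0.642 -1.517 -1.766
vertex 1.139 -1.967 -2.163
endloop
endfacet
facet normal 0.276 -0.579 -0.767
outer loop
vertex 0.531 -1.88 -2.447
vertex 1.139 -1.967 -2.163
vertex -0.212 -3.627 -1.396
endloop
endfacet
facet normal 0.277 -0.579 -0.767
outer loop
vertex -0.212 -3.627 -1.396
vertex 1.139 -1.967 -2.163
vertex 0.396 -3.714 -1.111
endloop
endfacet
facet normal -0.342 -0.805 0.485
outer loop
vertex -0.212 -3.627 -1.396
vertex 0.396 -3.714 -1.111
vertex -0.102 -3.263 -0.714
endloop
endfacet
facet normal -0.883 0.155 0.444
outer loop
vertex -0.74 3.641 -2.381
vertex -0.95 4.193 -2.992
vertex -1.468 2.287 -3.355
endloop
endfacet
facet normal 0.248 -0.650 0.719
outer loop
vertex -0.33 2.087 -3.928
vertex -0.74 3.641 -2.381
vertex -1.468 2.287 -3.355
endloop
endfacet
facet normal -0.883 0.155 0.444
outer loop
vertex -1.468 2.287 -3.355
vertex -0.95 4.193 -2.992
vertex -1.678 2.839 -3.966
endloop
endfacet
facet normal -0.400 -0.744 -0.535
outer loop
vertex -1.678 2.839 -3.966
vertex -0.33 2.087 -3.928
vertex -1.468 2.287 -3.355
endloop
endfacet
facet normal 0.400 0.744 0.535
outer loop
vertex -0.74 3.641 -2.381
vertex 0.188 3.993 -3.565
vertex -0.95 4.193 -2.992
endloop
endfacet
facet normal 0.248 -0.650 0.719
outer loop
vertex 0.398 3.441 -2.954
vertex -0.74 3.641 -2.381
vertex -0.33 2.087 -3.928
endloop
endfacet
facet normal 0.400 0.744 0.535
outer loop
vertex 0.398 3.441 -2.954
vertex 0.188 3.993 -3.565
vertex -0.74 3.641 -2.381
endloop
endfacet
facet normal -0.248 0.650 -0.719
outer loop
vertex -0.95 4.193 -2.992
vertex 0.188 3.993 -3.565
vertex -1.678 2.839 -3.966
endloop
endfacet
facet normal -0.400 -0.744 -0.535
outer loop
vertex -0.54 2.639 -4.539
vertex -0.33 2.087 -3.928
vertex -1.678 2.839 -3.966
endloop
endfacet
facet normal -0.248 0.650 -0.719
outer loop
vertex -1.678 2.839 -3.966
vertex 0.188 3.993 -3.565
vertex -0.54 2.639 -4.539
endloop
endfacet
facet normal 0.883 -0.155 -0.444
outer loop
vertex -0.54 2.639 -4.539
vertex 0.398 3.441 -2.954
vertex -0.33 2.087 -3.928
endloop
endfacet
facet normal 0.883 -0.155 -0.444
outer loop
vertex 0.188 3.993 -3.565
vertex 0.398 3.441 -2.954
vertex -0.54 2.639 -4.539
endloop
endfacet

endsolid


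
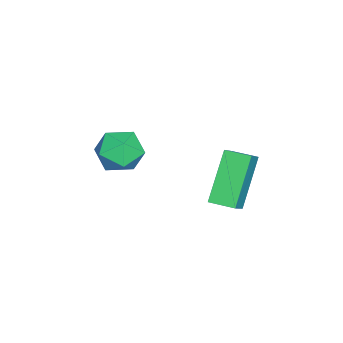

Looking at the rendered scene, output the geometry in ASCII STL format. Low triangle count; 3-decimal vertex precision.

solid 
facet normal -0.626 0.076 0.776
outer loop
vertex -0.294 3.407 1.776
vertex -0.223 4.284 1.747
vertex -1.016 3.446 1.19
endloop
endfacet
facet normal -0.080 -0.996 0.033
outer loop
vertex 0.223 3.296 -0.347
vertex -0.294 3.407 1.776
vertex -1.016 3.446 1.19
endloop
endfacet
facet normal -0.625 0.075 0.777
outer loop
vertex -1.016 3.446 1.19
vertex -0.223 4.284 1.747
vertex -0.945 4.323 1.162
endloop
endfacet
facet normal -0.776 0.043 -0.630
outer loop
vertex -0.945 4.323 1.162
vertex 0.223 3.296 -0.347
vertex -1.016 3.446 1.19
endloop
endfacet
facet normal 0.776 -0.042 0.630
outer loop
vertex -0.294 3.407 1.776
vertex 1.016 4.134 0.21
vertex -0.223 4.284 1.747
endloop
endfacet
facet normal -0.080 -0.996 0.033
outer loop
vertex 0.945 3.257 0.238
vertex -0.294 3.407 1.776
vertex 0.223 3.296 -0.347
endloop
endfacet
facet normal 0.776 -0.043 0.629
outer loop
vertex 0.945 3.257 0.238
vertex 1.016 4.134 0.21
vertex -0.294 3.407 1.776
endloop
endfacet
facet normal 0.080 0.996 -0.033
outer loop
vertex -0.223 4.284 1.747
vertex 1.016 4.134 0.21
vertex -0.945 4.323 1.162
endloop
endfacet
facet normal -0.776 0.042 -0.629
outer loop
vertex 0.294 4.173 -0.376
vertex 0.223 3.296 -0.347
vertex -0.945 4.323 1.162
endloop
endfacet
facet normal 0.080 0.996 -0.033
outer loop
vertex -0.945 4.323 1.162
vertex 1.016 4.134 0.21
vertex 0.294 4.173 -0.376
endloop
endfacet
facet normal 0.625 -0.076 -0.777
outer loop
vertex 0.294 4.173 -0.376
vertex 0.945 3.257 0.238
vertex 0.223 3.296 -0.347
endloop
endfacet
facet normal 0.626 -0.075 -0.776
outer loop
vertex 1.016 4.134 0.21
vertex 0.945 3.257 0.238
vertex 0.294 4.173 -0.376
endloop
endfacet
facet normal -0.058 0.701 0.710
outer loop
vertex 3.279 2.052 4.021
vertex 2.804 1.557 4.471
vertex 3.619 1.535 4.559
endloop
endfacet
facet normal 0.563 0.744 0.360
outer loop
vertex 3.279 2.052 4.021
vertex 3.619 1.535 4.559
vertex 3.957 1.637 3.819
endloop
endfacet
facet normal 0.419 0.845 -0.332
outer loop
vertex 3.279 2.052 4.021
vertex 3.957 1.637 3.819
vertex 3.351 1.723 3.273
endloop
endfacet
facet normal -0.291 0.865 -0.409
outer loop
vertex 3.279 2.052 4.021
vertex 3.351 1.723 3.273
vertex 2.639 1.674 3.676
endloop
endfacet
facet normal -0.585 0.776 0.236
outer loop
vertex 3.279 2.052 4.021
vertex 2.639 1.674 3.676
vertex 2.804 1.557 4.471
endloop
endfacet
facet normal 0.897 0.117 0.426
outer loop
vertex 3.957 1.637 3.819
vertex 3.619 1.535 4.559
vertex 3.901 0.886 4.144
endloop
endfacet
facet normal -0.106 0.048 0.993
outer loop
vertex 3.619 1.535 4.559
vertex 2.804 1.557 4.471
vertex 3.189 0.837 4.547
endloop
endfacet
facet normal -0.960 0.169 0.224
outer loop
vertex 2.804 1.557 4.471
vertex 2.639 1.674 3.676
vertex 2.583 0.923 4.001
endloop
endfacet
facet normal -0.484 0.312 -0.817
outer loop
vertex 2.639 1.674 3.676
vertex 3.351 1.723 3.273
vertex 2.921 1.025 3.261
endloop
endfacet
facet normal 0.664 0.282 -0.693
outer loop
vertex 3.351 1.723 3.273
vertex 3.957 1.637 3.819
vertex 3.736 1.003 3.349
endloop
endfacet
facet normal 0.291 -0.865 0.409
outer loop
vertex 3.261 0.508 3.799
vertex 3.901 0.886 4.144
vertex 3.189 0.837 4.547
endloop
endfacet
facet normal -0.419 -0.845 0.332
outer loop
vertex 3.261 0.508 3.799
vertex 3.189 0.837 4.547
vertex 2.583 0.923 4.001
endloop
endfacet
facet normal -0.563 -0.744 -0.360
outer loop
vertex 3.261 0.508 3.799
vertex 2.583 0.923 4.001
vertex 2.921 1.025 3.261
endloop
endfacet
facet normal 0.058 -0.701 -0.710
outer loop
vertex 3.261 0.508 3.799
vertex 2.921 1.025 3.261
vertex 3.736 1.003 3.349
endloop
endfacet
facet normal 0.585 -0.776 -0.236
outer loop
vertex 3.261 0.508 3.799
vertex 3.736 1.003 3.349
vertex 3.901 0.886 4.144
endloop
endfacet
facet normal 0.484 -0.312 0.817
outer loop
vertex 3.189 0.837 4.547
vertex 3.901 0.886 4.144
vertex 3.619 1.535 4.559
endloop
endfacet
facet normal -0.664 -0.282 0.693
outer loop
vertex 2.583 0.923 4.001
vertex 3.189 0.837 4.547
vertex 2.804 1.557 4.471
endloop
endfacet
facet normal -0.897 -0.117 -0.426
outer loop
vertex 2.921 1.025 3.261
vertex 2.583 0.923 4.001
vertex 2.639 1.674 3.676
endloop
endfacet
facet normal 0.106 -0.048 -0.993
outer loop
vertex 3.736 1.003 3.349
vertex 2.921 1.025 3.261
vertex 3.351 1.723 3.273
endloop
endfacet
facet normal 0.960 -0.169 -0.224
outer loop
vertex 3.901 0.886 4.144
vertex 3.736 1.003 3.349
vertex 3.957 1.637 3.819
endloop
endfacet

endsolid


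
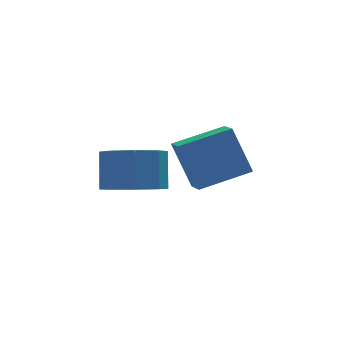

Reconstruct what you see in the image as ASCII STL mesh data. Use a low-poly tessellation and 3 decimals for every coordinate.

solid 
facet normal -0.964 -0.059 -0.258
outer loop
vertex -1.962 1.593 2.255
vertex -1.924 2.439 1.921
vertex -1.526 0.983 0.763
endloop
endfacet
facet normal -0.042 -0.929 0.367
outer loop
vertex 0.104 1.081 1.199
vertex -1.962 1.593 2.255
vertex -1.526 0.983 0.763
endloop
endfacet
facet normal -0.964 -0.059 -0.258
outer loop
vertex -1.526 0.983 0.763
vertex -1.924 2.439 1.921
vertex -1.488 1.829 0.429
endloop
endfacet
facet normal 0.261 -0.365 -0.894
outer loop
vertex -1.488 1.829 0.429
vertex 0.104 1.081 1.199
vertex -1.526 0.983 0.763
endloop
endfacet
facet normal -0.261 0.365 0.894
outer loop
vertex -1.962 1.593 2.255
vertex -0.294 2.537 2.357
vertex -1.924 2.439 1.921
endloop
endfacet
facet normal -0.042 -0.929 0.367
outer loop
vertex -0.332 1.691 2.691
vertex -1.962 1.593 2.255
vertex 0.104 1.081 1.199
endloop
endfacet
facet normal -0.261 0.365 0.894
outer loop
vertex -0.332 1.691 2.691
vertex -0.294 2.537 2.357
vertex -1.962 1.593 2.255
endloop
endfacet
facet normal 0.042 0.929 -0.367
outer loop
vertex -1.924 2.439 1.921
vertex -0.294 2.537 2.357
vertex -1.488 1.829 0.429
endloop
endfacet
facet normal 0.261 -0.365 -0.894
outer loop
vertex 0.142 1.927 0.865
vertex 0.104 1.081 1.199
vertex -1.488 1.829 0.429
endloop
endfacet
facet normal 0.042 0.929 -0.367
outer loop
vertex -1.488 1.829 0.429
vertex -0.294 2.537 2.357
vertex 0.142 1.927 0.865
endloop
endfacet
facet normal 0.964 0.059 0.258
outer loop
vertex 0.142 1.927 0.865
vertex -0.332 1.691 2.691
vertex 0.104 1.081 1.199
endloop
endfacet
facet normal 0.964 0.059 0.258
outer loop
vertex -0.294 2.537 2.357
vertex -0.332 1.691 2.691
vertex 0.142 1.927 0.865
endloop
endfacet
facet normal -0.132 -0.505 -0.853
outer loop
vertex -2.711 -0.045 1.572
vertex -3.626 0.171 1.586
vertex -2.854 0.571 1.229
endloop
endfacet
facet normal 0.971 0.106 -0.214
outer loop
vertex -2.711 -0.045 1.572
vertex -2.854 0.571 1.229
vertex -2.539 0.613 2.68
endloop
endfacet
facet normal 0.971 0.106 -0.214
outer loop
vertex -2.539 0.613 2.68
vertex -2.854 0.571 1.229
vertex -2.682 1.229 2.337
endloop
endfacet
facet normal 0.132 0.505 0.853
outer loop
vertex -2.539 0.613 2.68
vertex -2.682 1.229 2.337
vertex -3.454 0.829 2.694
endloop
endfacet
facet normal -0.132 -0.505 -0.853
outer loop
vertex -2.854 0.571 1.229
vertex -3.626 0.171 1.586
vertex -3.449 0.953 1.095
endloop
endfacet
facet normal 0.547 0.680 -0.489
outer loop
vertex -2.854 0.571 1.229
vertex -3.449 0.953 1.095
vertex -2.682 1.229 2.337
endloop
endfacet
facet normal 0.546 0.681 -0.488
outer loop
vertex -2.682 1.229 2.337
vertex -3.449 0.953 1.095
vertex -3.277 1.61 2.203
endloop
endfacet
facet normal 0.132 0.506 0.852
outer loop
vertex -2.682 1.229 2.337
vertex -3.277 1.61 2.203
vertex -3.454 0.829 2.694
endloop
endfacet
facet normal -0.133 -0.505 -0.853
outer loop
vertex -3.449 0.953 1.095
vertex -3.626 0.171 1.586
vertex -4.148 0.877 1.249
endloop
endfacet
facet normal -0.198 0.856 -0.477
outer loop
vertex -3.449 0.953 1.095
vertex -4.148 0.877 1.249
vertex -3.277 1.61 2.203
endloop
endfacet
facet normal -0.198 0.856 -0.477
outer loop
vertex -3.277 1.61 2.203
vertex -4.148 0.877 1.249
vertex -3.975 1.534 2.357
endloop
endfacet
facet normal 0.133 0.506 0.852
outer loop
vertex -3.277 1.61 2.203
vertex -3.975 1.534 2.357
vertex -3.454 0.829 2.694
endloop
endfacet
facet normal -0.132 -0.505 -0.853
outer loop
vertex -4.148 0.877 1.249
vertex -3.626 0.171 1.586
vertex -4.541 0.387 1.6
endloop
endfacet
facet normal -0.827 0.531 -0.185
outer loop
vertex -4.148 0.877 1.249
vertex -4.541 0.387 1.6
vertex -3.975 1.534 2.357
endloop
endfacet
facet normal -0.826 0.531 -0.187
outer loop
vertex -3.975 1.534 2.357
vertex -4.541 0.387 1.6
vertex -4.369 1.045 2.708
endloop
endfacet
facet normal 0.132 0.505 0.853
outer loop
vertex -3.975 1.534 2.357
vertex -4.369 1.045 2.708
vertex -3.454 0.829 2.694
endloop
endfacet
facet normal -0.132 -0.505 -0.853
outer loop
vertex -4.541 0.387 1.6
vertex -3.626 0.171 1.586
vertex -4.398 -0.229 1.943
endloop
endfacet
facet normal -0.971 -0.106 0.214
outer loop
vertex -4.541 0.387 1.6
vertex -4.398 -0.229 1.943
vertex -4.369 1.045 2.708
endloop
endfacet
facet normal -0.971 -0.106 0.214
outer loop
vertex -4.369 1.045 2.708
vertex -4.398 -0.229 1.943
vertex -4.226 0.429 3.051
endloop
endfacet
facet normal 0.132 0.505 0.853
outer loop
vertex -4.369 1.045 2.708
vertex -4.226 0.429 3.051
vertex -3.454 0.829 2.694
endloop
endfacet
facet normal -0.132 -0.506 -0.852
outer loop
vertex -4.398 -0.229 1.943
vertex -3.626 0.171 1.586
vertex -3.803 -0.61 2.077
endloop
endfacet
facet normal -0.546 -0.680 0.489
outer loop
vertex -4.398 -0.229 1.943
vertex -3.803 -0.61 2.077
vertex -4.226 0.429 3.051
endloop
endfacet
facet normal -0.547 -0.680 0.488
outer loop
vertex -4.226 0.429 3.051
vertex -3.803 -0.61 2.077
vertex -3.631 0.047 3.185
endloop
endfacet
facet normal 0.132 0.505 0.853
outer loop
vertex -4.226 0.429 3.051
vertex -3.631 0.047 3.185
vertex -3.454 0.829 2.694
endloop
endfacet
facet normal -0.133 -0.506 -0.852
outer loop
vertex -3.803 -0.61 2.077
vertex -3.626 0.171 1.586
vertex -3.105 -0.534 1.923
endloop
endfacet
facet normal 0.198 -0.856 0.477
outer loop
vertex -3.803 -0.61 2.077
vertex -3.105 -0.534 1.923
vertex -3.631 0.047 3.185
endloop
endfacet
facet normal 0.198 -0.856 0.477
outer loop
vertex -3.631 0.047 3.185
vertex -3.105 -0.534 1.923
vertex -2.932 0.123 3.031
endloop
endfacet
facet normal 0.133 0.505 0.853
outer loop
vertex -3.631 0.047 3.185
vertex -2.932 0.123 3.031
vertex -3.454 0.829 2.694
endloop
endfacet
facet normal -0.132 -0.505 -0.853
outer loop
vertex -3.105 -0.534 1.923
vertex -3.626 0.171 1.586
vertex -2.711 -0.045 1.572
endloop
endfacet
facet normal 0.826 -0.532 0.186
outer loop
vertex -3.105 -0.534 1.923
vertex -2.711 -0.045 1.572
vertex -2.932 0.123 3.031
endloop
endfacet
facet normal 0.827 -0.530 0.186
outer loop
vertex -2.932 0.123 3.031
vertex -2.711 -0.045 1.572
vertex -2.539 0.613 2.68
endloop
endfacet
facet normal 0.132 0.505 0.853
outer loop
vertex -2.932 0.123 3.031
vertex -2.539 0.613 2.68
vertex -3.454 0.829 2.694
endloop
endfacet

endsolid
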